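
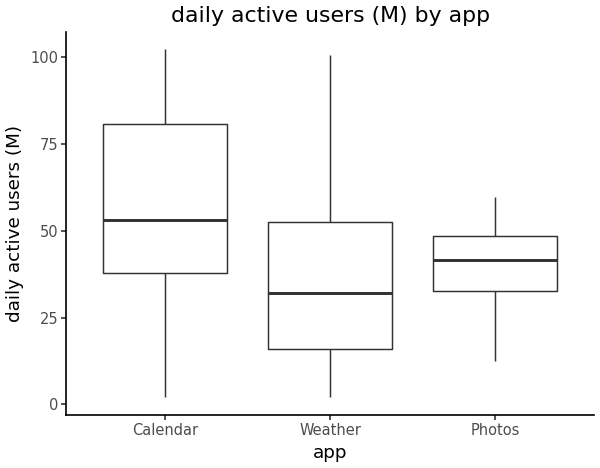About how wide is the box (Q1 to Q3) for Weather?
Q3 ≈ 55, Q1 ≈ 15; IQR ≈ 40.

≈ 40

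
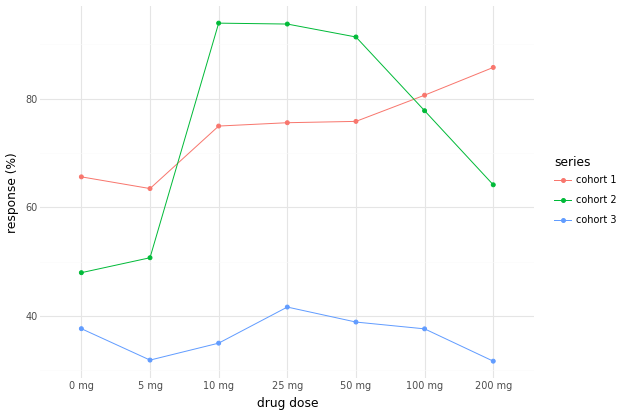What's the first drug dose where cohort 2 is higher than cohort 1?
5 mg: cohort 2 ≈ 50 vs cohort 1 ≈ 60 (not yet); 10 mg: cohort 2 ≈ 90 vs cohort 1 ≈ 70 (first crossover).

10 mg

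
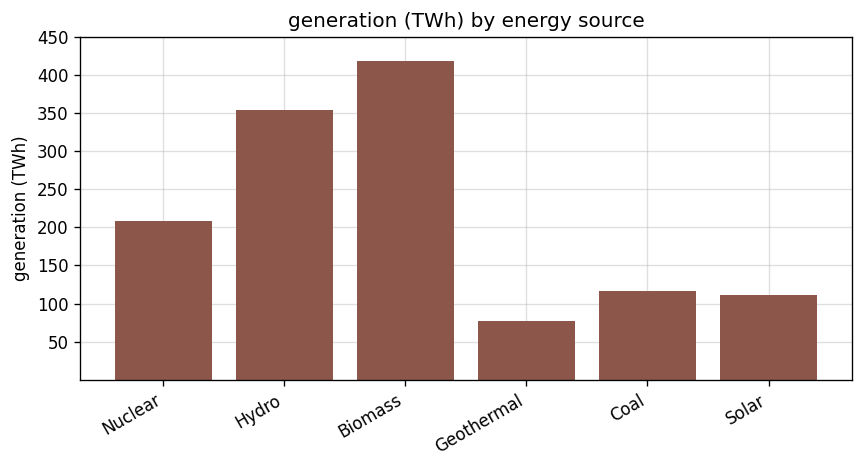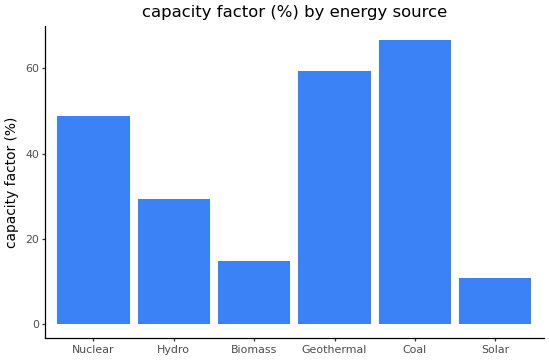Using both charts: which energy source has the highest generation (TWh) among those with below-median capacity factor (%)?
Biomass

Chart 2 median capacity factor (%) ≈ 40; below-median energy sources: Hydro, Biomass, Solar. Among those, Biomass has the highest generation (TWh) (≈ 400).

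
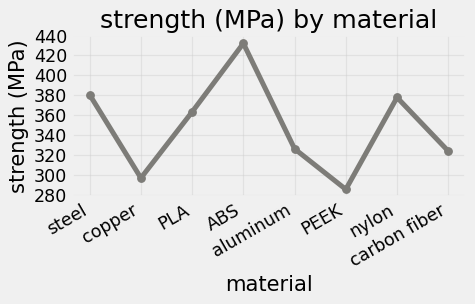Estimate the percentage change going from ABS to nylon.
≈ -13.6%

ABS ≈ 440, nylon ≈ 380; (380 − 440) / 440 ≈ -13.6%.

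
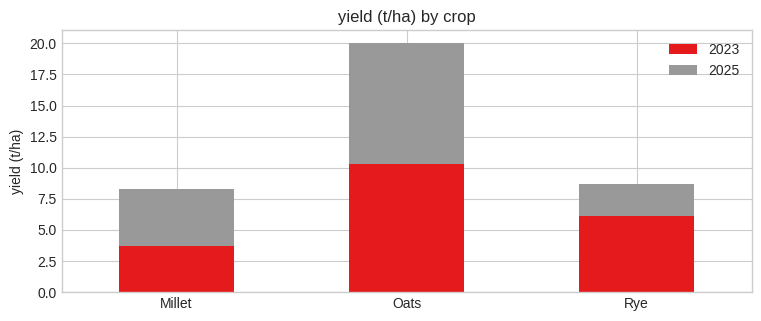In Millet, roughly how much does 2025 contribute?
2025 top ≈ 8, bottom ≈ 4; segment ≈ 4.

≈ 4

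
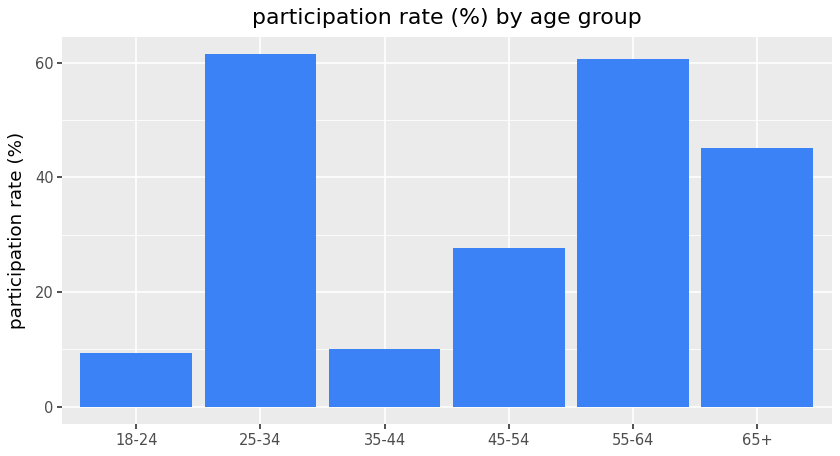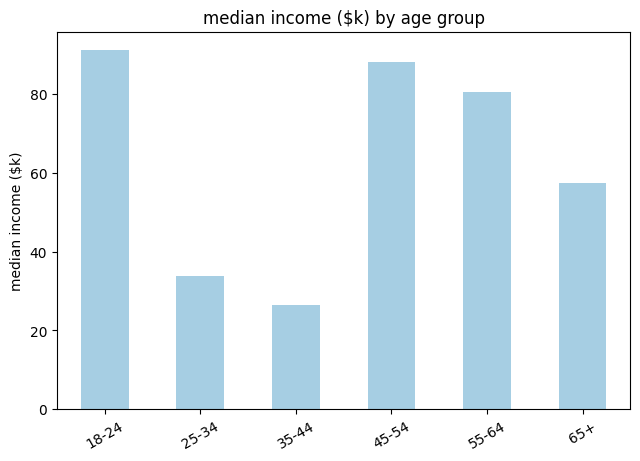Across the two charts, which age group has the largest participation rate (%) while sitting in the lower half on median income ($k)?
Chart 2 median median income ($k) ≈ 70; below-median age groups: 25-34, 35-44, 65+. Among those, 25-34 has the highest participation rate (%) (≈ 60).

25-34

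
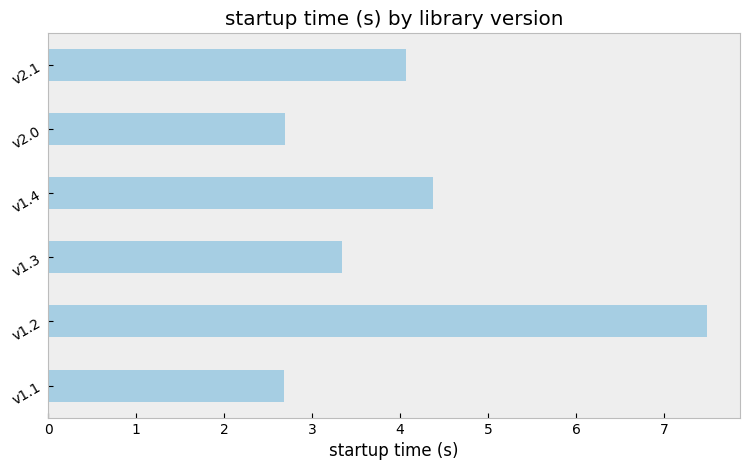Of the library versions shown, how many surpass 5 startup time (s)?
Above 5: v1.2.

1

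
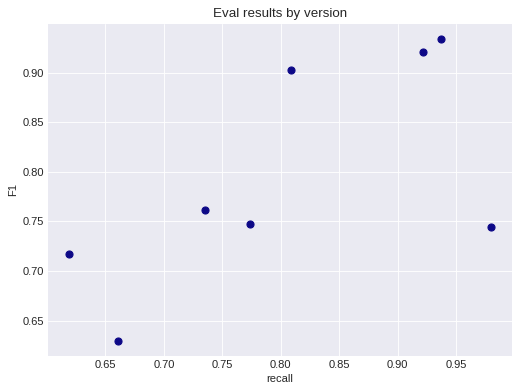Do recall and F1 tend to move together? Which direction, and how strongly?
positive, moderate

Points are positively correlated; moderate (|r| ≈ 0.6).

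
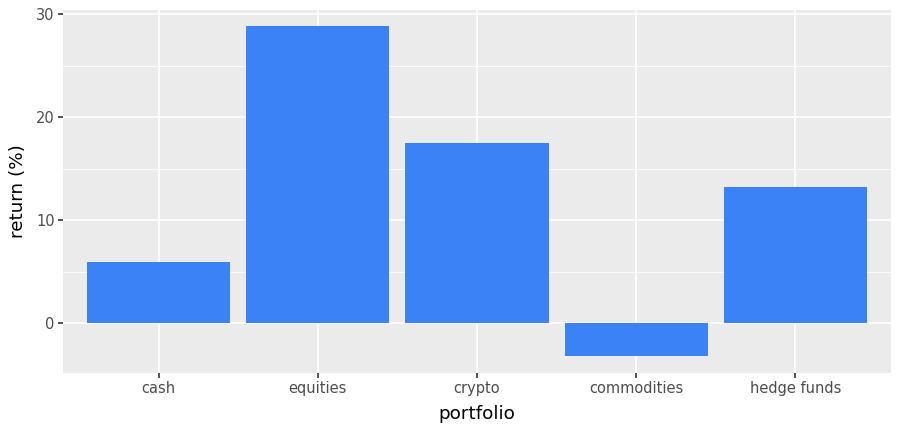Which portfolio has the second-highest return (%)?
crypto

Top 3: equities ≈ 30, crypto ≈ 20, hedge funds ≈ 15.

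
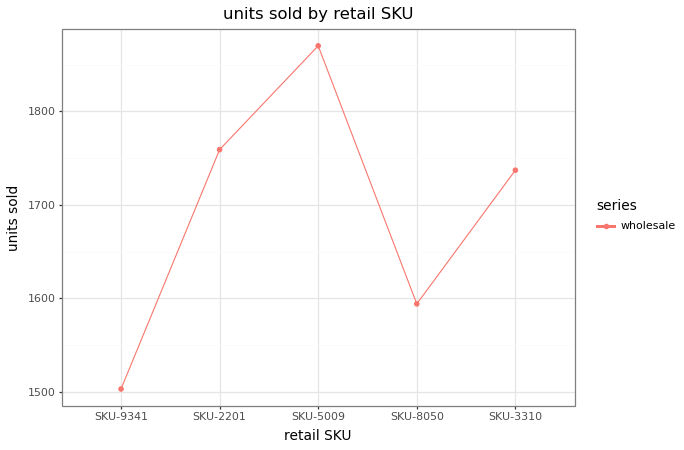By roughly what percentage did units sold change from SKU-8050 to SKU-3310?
SKU-8050 ≈ 1600, SKU-3310 ≈ 1750; (1750 − 1600) / 1600 ≈ +9.4%.

≈ +9.4%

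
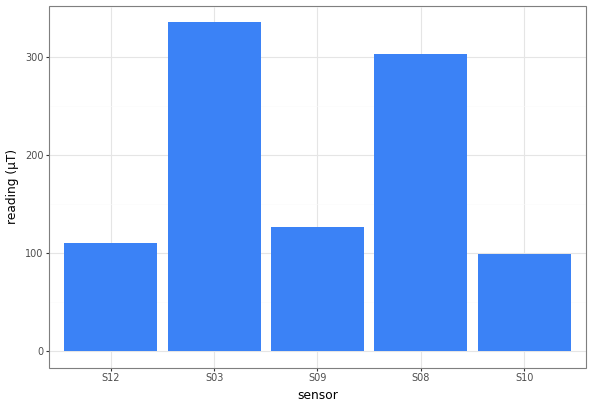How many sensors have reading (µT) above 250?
Above 250: S03, S08.

2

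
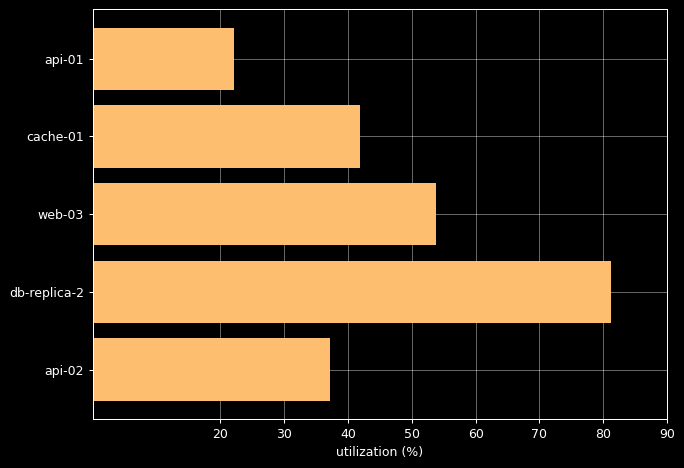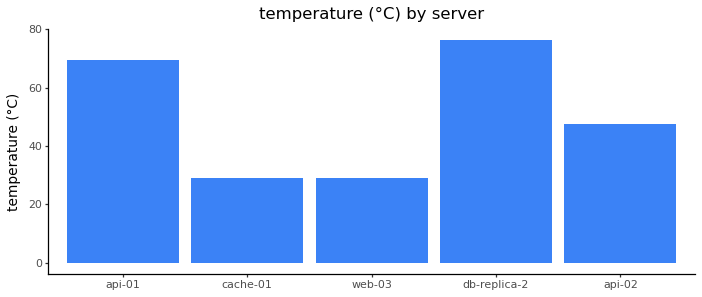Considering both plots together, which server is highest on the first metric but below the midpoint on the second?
Chart 2 median temperature (°C) ≈ 50; below-median servers: cache-01, web-03. Among those, web-03 has the highest utilization (%) (≈ 50).

web-03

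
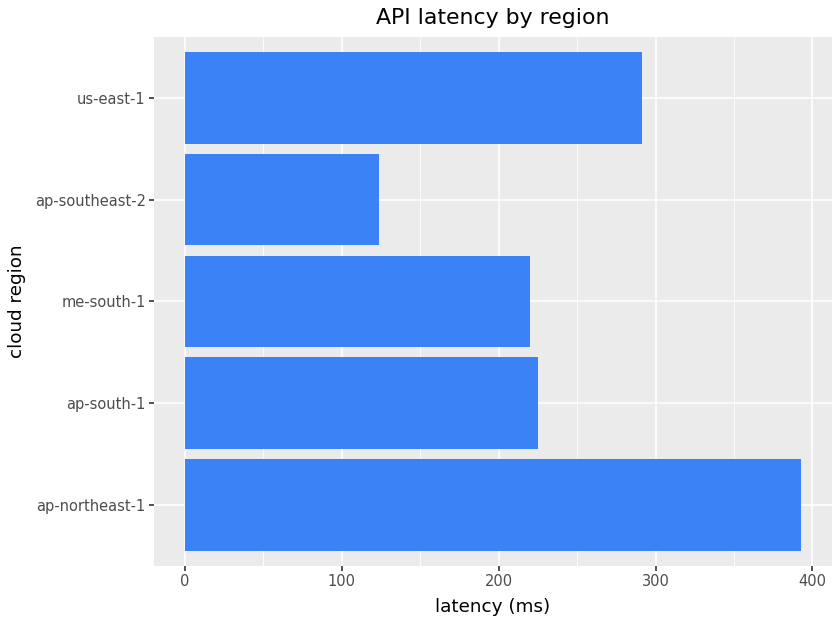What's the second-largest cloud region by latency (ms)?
us-east-1

Top 3: ap-northeast-1 ≈ 400, us-east-1 ≈ 300, ap-south-1 ≈ 200.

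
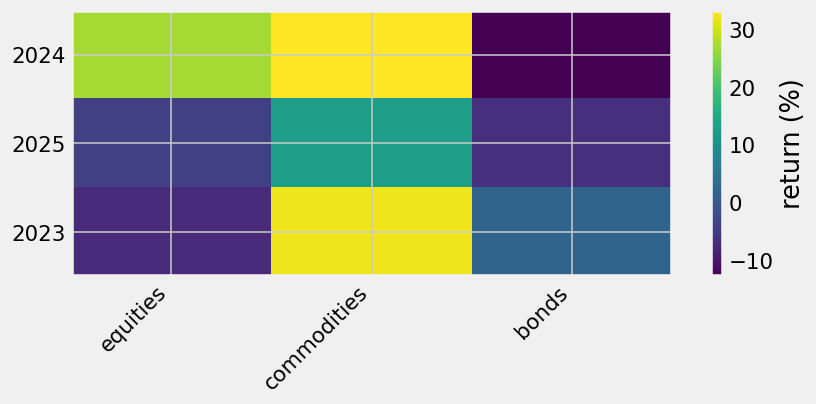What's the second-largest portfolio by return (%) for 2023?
Top 3 for 2023: commodities ≈ 30, bonds ≈ 0, equities ≈ -5.

bonds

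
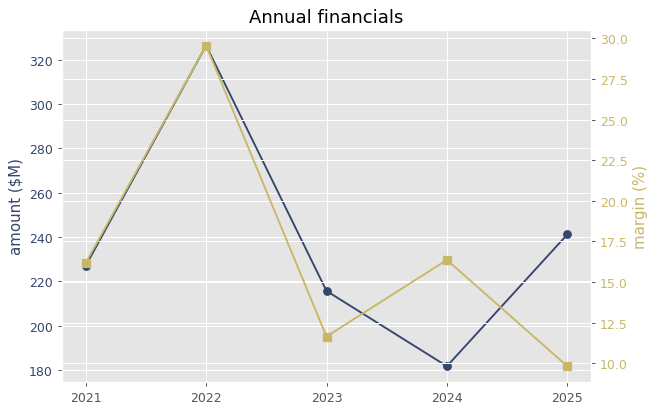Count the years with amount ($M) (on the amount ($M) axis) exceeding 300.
1

Above 300: 2022.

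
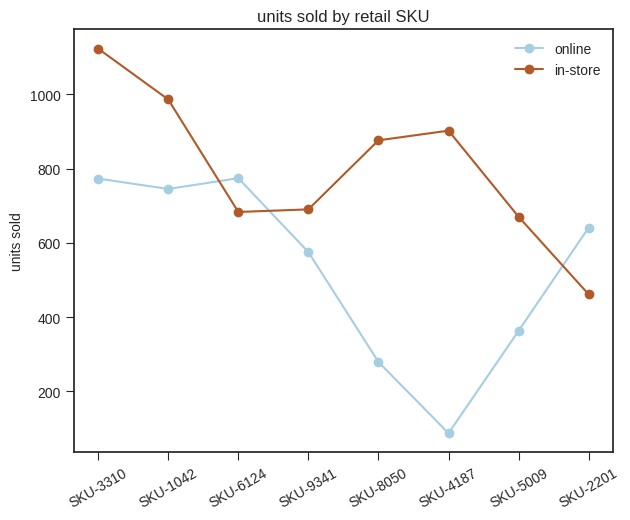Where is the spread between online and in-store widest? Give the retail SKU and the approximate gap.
SKU-4187: online ≈ 100, in-store ≈ 900 → gap ≈ 800. Next-largest (SKU-8050) is only ≈ 600.

SKU-4187, ≈ 800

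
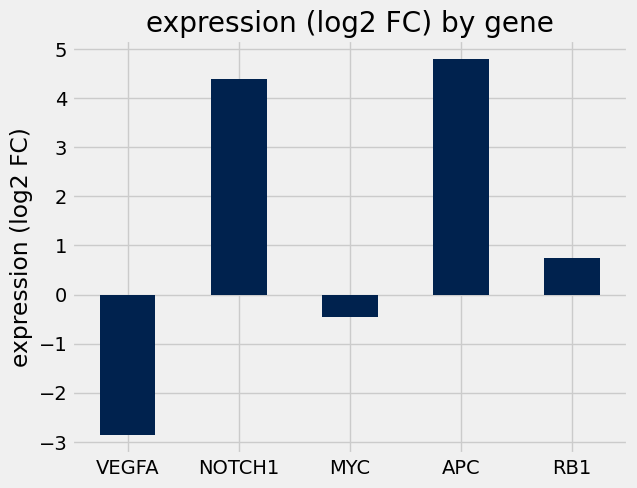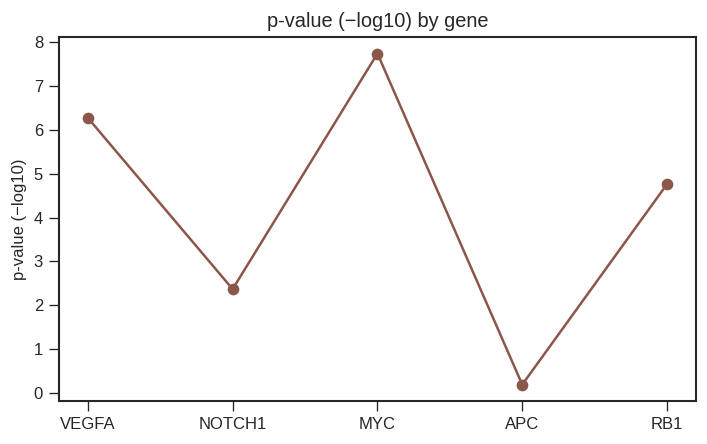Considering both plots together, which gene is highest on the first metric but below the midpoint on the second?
Chart 2 median p-value (−log10) ≈ 5; below-median genes: NOTCH1, APC. Among those, APC has the highest expression (log2 FC) (≈ 5).

APC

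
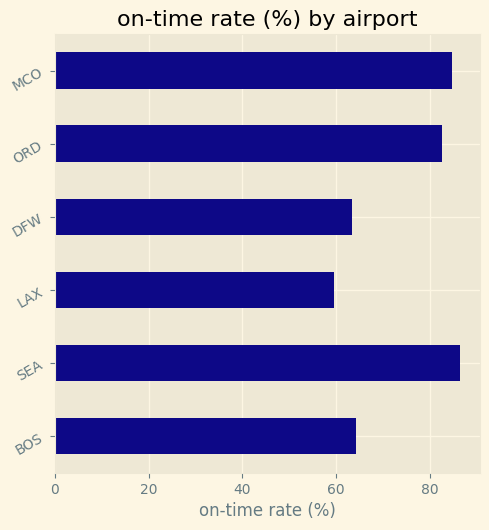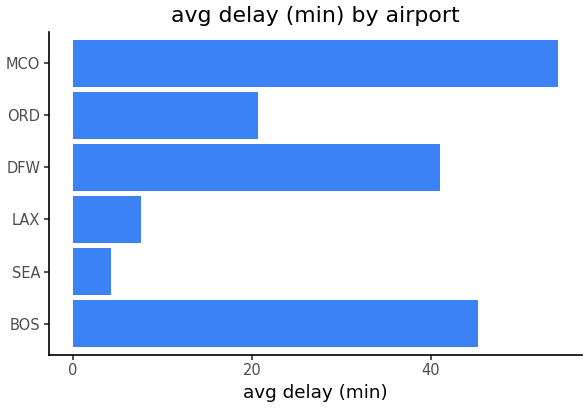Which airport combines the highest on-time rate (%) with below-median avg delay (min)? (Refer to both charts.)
SEA

Chart 2 median avg delay (min) ≈ 30; below-median airports: SEA, LAX, ORD. Among those, SEA has the highest on-time rate (%) (≈ 90).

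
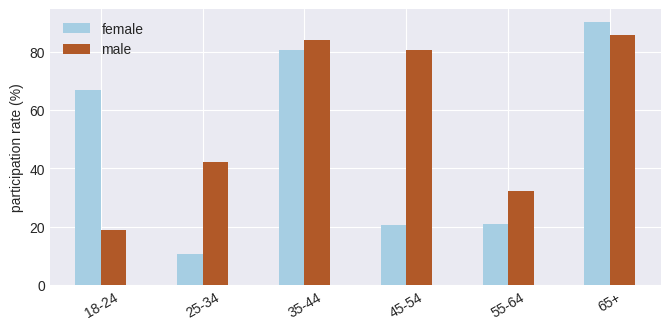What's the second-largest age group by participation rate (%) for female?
Top 3 for female: 65+ ≈ 90, 35-44 ≈ 80, 18-24 ≈ 70.

35-44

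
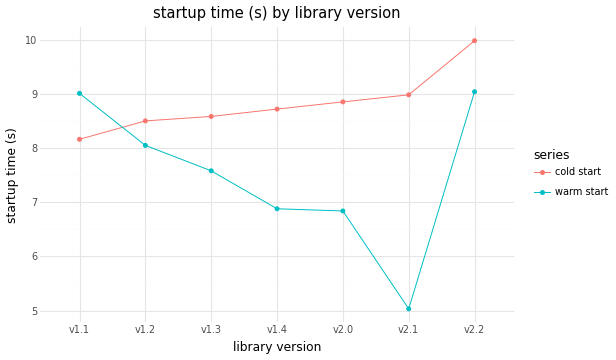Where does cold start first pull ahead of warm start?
v1.2

v1.1: cold start ≈ 8.0 vs warm start ≈ 9.0 (not yet); v1.2: cold start ≈ 8.5 vs warm start ≈ 8.0 (first crossover).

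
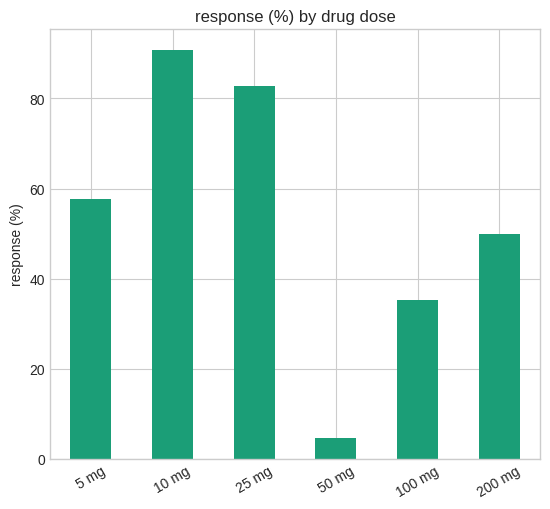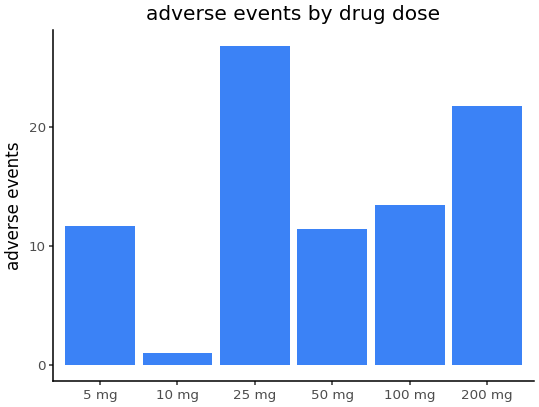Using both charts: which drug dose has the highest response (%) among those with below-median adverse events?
Chart 2 median adverse events ≈ 15; below-median drug doses: 5 mg, 10 mg, 50 mg. Among those, 10 mg has the highest response (%) (≈ 90).

10 mg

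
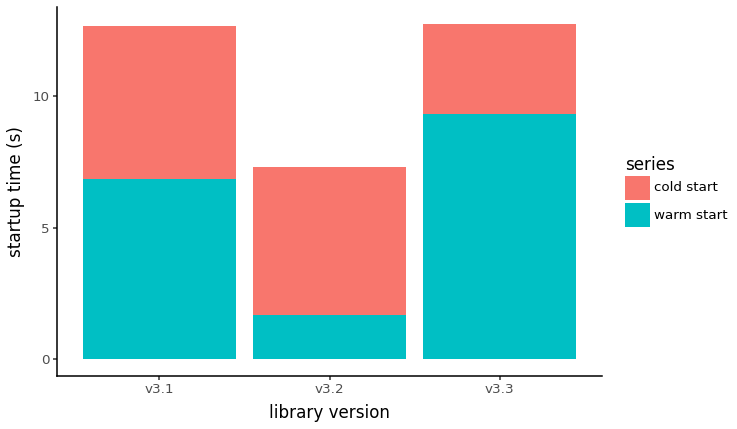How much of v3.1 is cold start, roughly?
≈ 6

cold start top ≈ 12, bottom ≈ 6; segment ≈ 6.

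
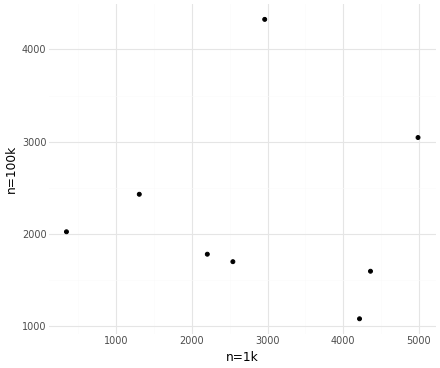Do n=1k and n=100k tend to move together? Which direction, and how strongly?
no clear correlation

Points are roughly uncorrelated; weak (|r| ≈ 0.0).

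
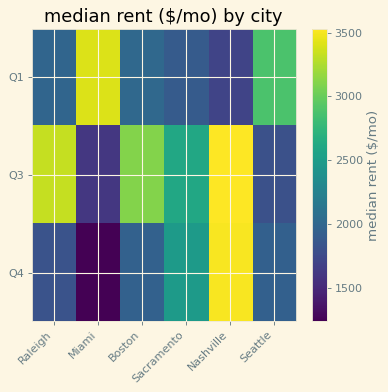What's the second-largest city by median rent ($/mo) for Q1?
Top 3 for Q1: Miami ≈ 3400, Seattle ≈ 2800, Boston ≈ 2000.

Seattle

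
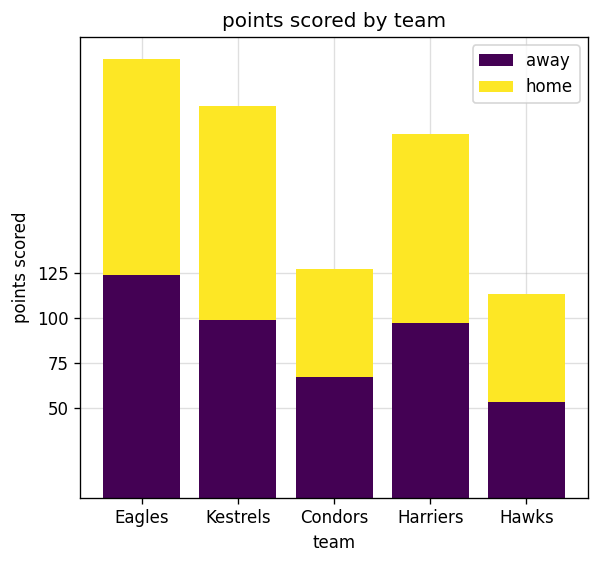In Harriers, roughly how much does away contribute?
away top ≈ 100, bottom ≈ 0; segment ≈ 100.

≈ 100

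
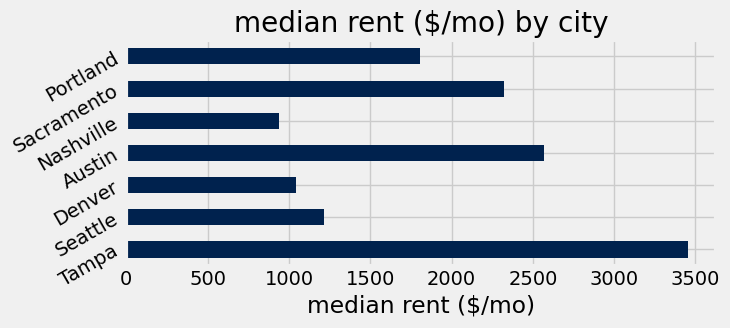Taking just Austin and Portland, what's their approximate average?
(2500 + 2000) / 2 ≈ 2250.

≈ 2250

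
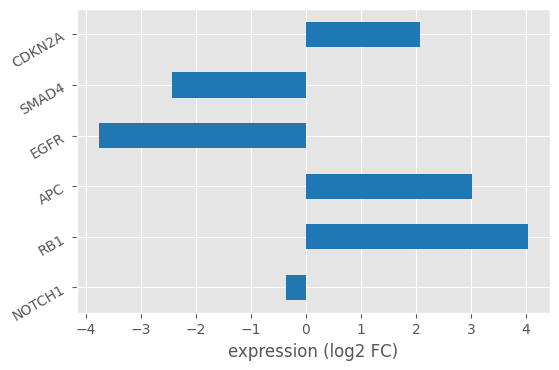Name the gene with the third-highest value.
Top 4: RB1 ≈ 4, APC ≈ 3, CDKN2A ≈ 2, NOTCH1 ≈ 0.

CDKN2A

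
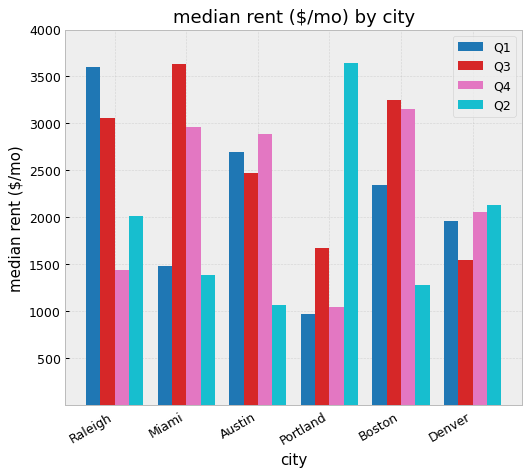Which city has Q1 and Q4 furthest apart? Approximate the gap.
Raleigh, ≈ 2000 $/mo

Raleigh: Q1 ≈ 3500, Q4 ≈ 1500 → gap ≈ 2000. Next-largest (Miami) is only ≈ 1500.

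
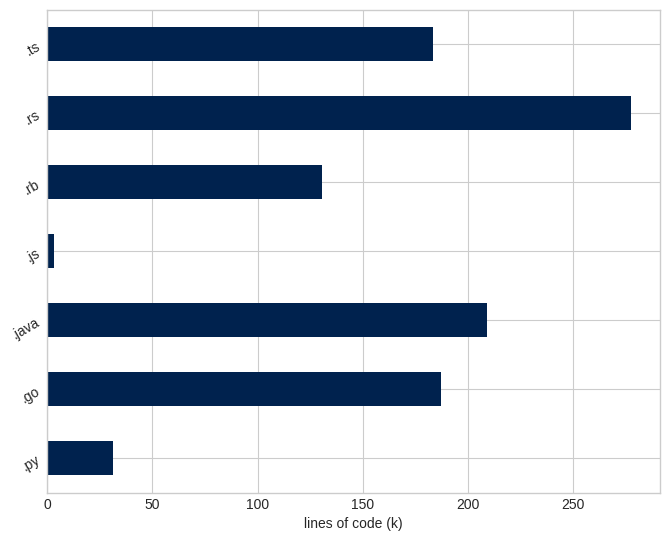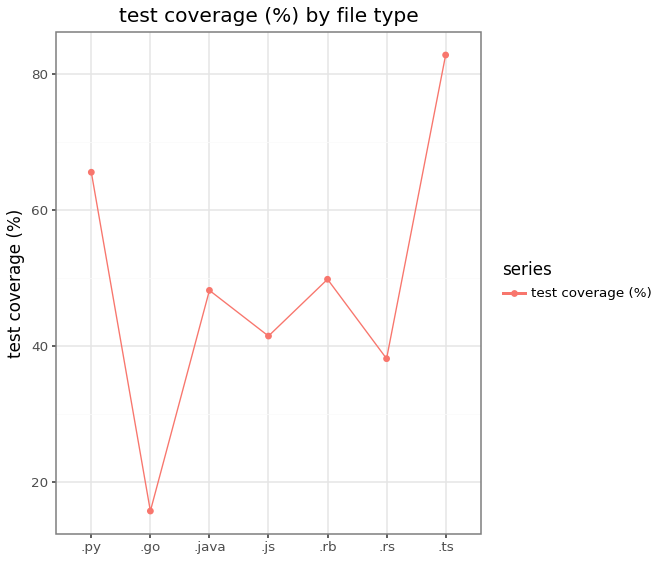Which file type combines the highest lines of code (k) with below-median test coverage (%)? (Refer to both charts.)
Chart 2 median test coverage (%) ≈ 50; below-median file types: .go, .js, .rs. Among those, .rs has the highest lines of code (k) (≈ 300).

.rs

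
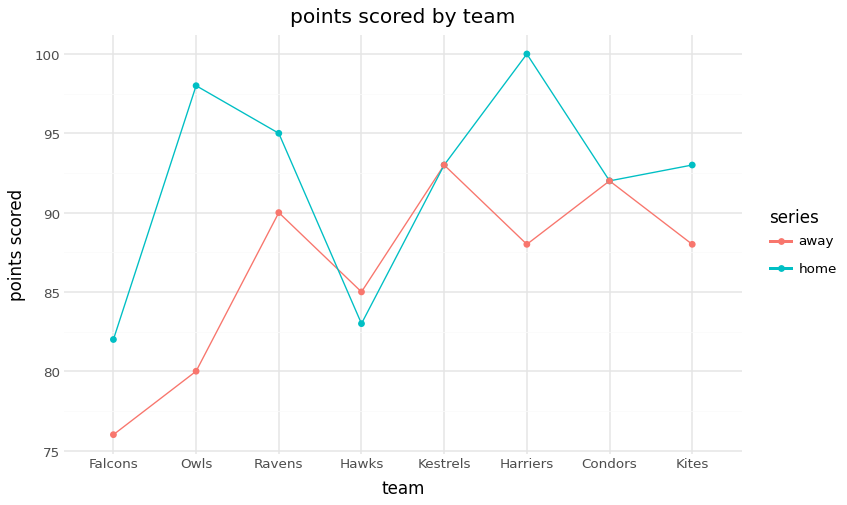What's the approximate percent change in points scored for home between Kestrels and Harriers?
Kestrels ≈ 92, Harriers ≈ 100; (100 − 92) / 92 ≈ +8.7%.

≈ +8.7%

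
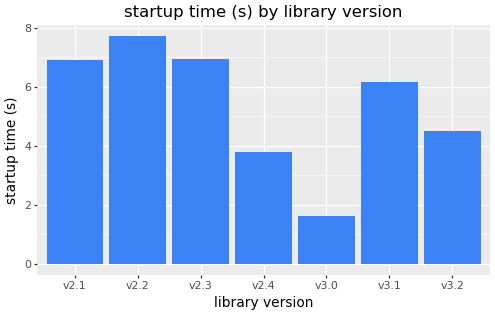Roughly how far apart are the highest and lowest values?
≈ 6

Max v2.2 ≈ 8, min v3.0 ≈ 2; range ≈ 6.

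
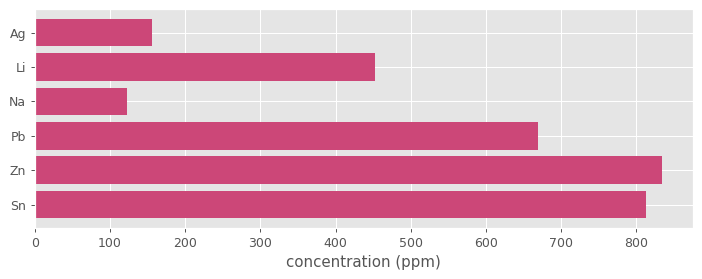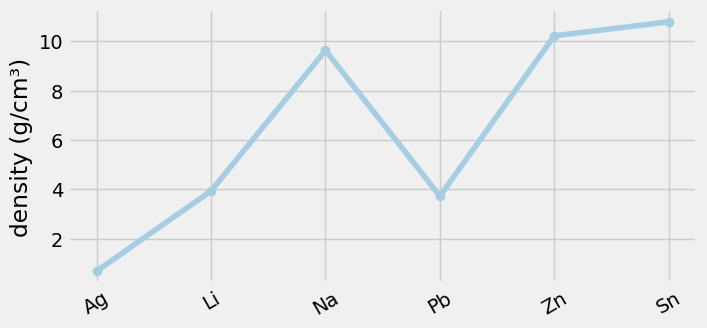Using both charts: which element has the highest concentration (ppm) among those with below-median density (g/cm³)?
Chart 2 median density (g/cm³) ≈ 7; below-median elements: Ag, Li, Pb. Among those, Pb has the highest concentration (ppm) (≈ 700).

Pb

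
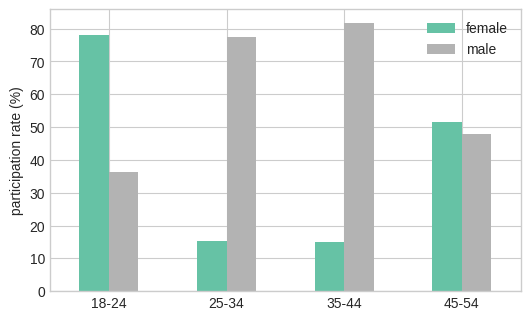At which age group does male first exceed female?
25-34

18-24: male ≈ 40 vs female ≈ 80 (not yet); 25-34: male ≈ 80 vs female ≈ 20 (first crossover).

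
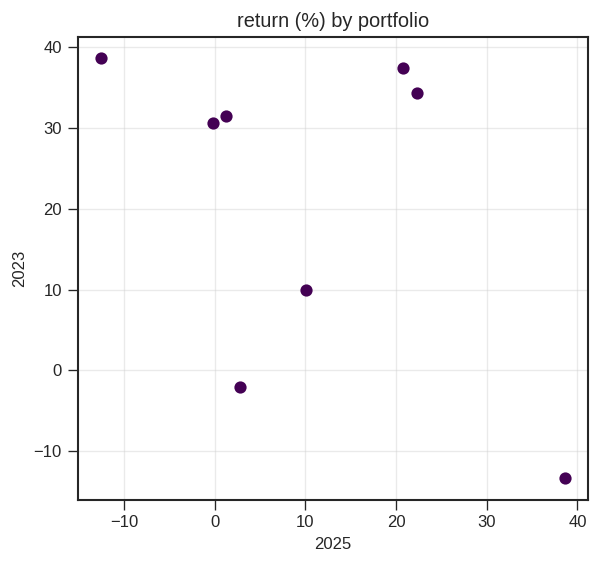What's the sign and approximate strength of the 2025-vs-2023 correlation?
Points are negatively correlated; moderate (|r| ≈ 0.5).

negative, moderate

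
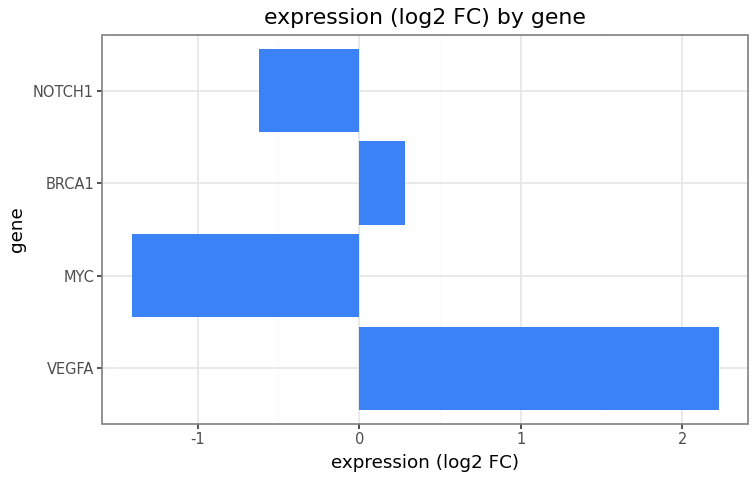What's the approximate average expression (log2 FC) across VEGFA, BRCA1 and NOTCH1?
(2.0 + 0.5 + -0.5) / 3 ≈ 0.67.

≈ 0.67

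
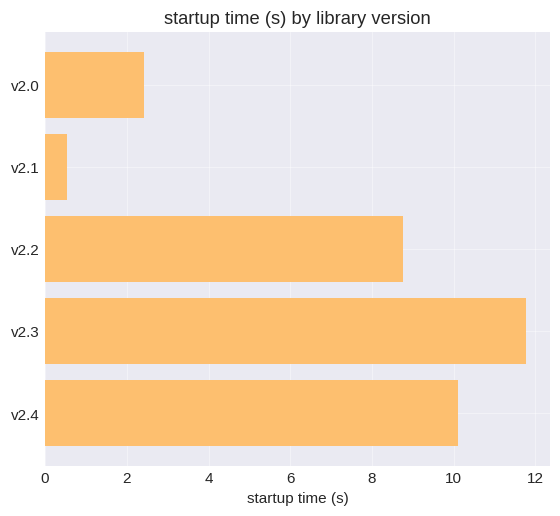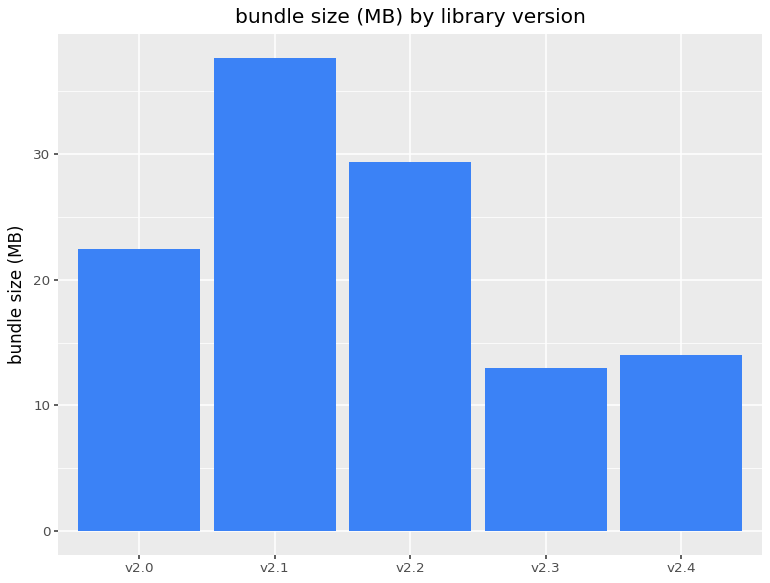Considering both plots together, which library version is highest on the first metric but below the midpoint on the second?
Chart 2 median bundle size (MB) ≈ 20; below-median library versions: v2.3, v2.4. Among those, v2.3 has the highest startup time (s) (≈ 12).

v2.3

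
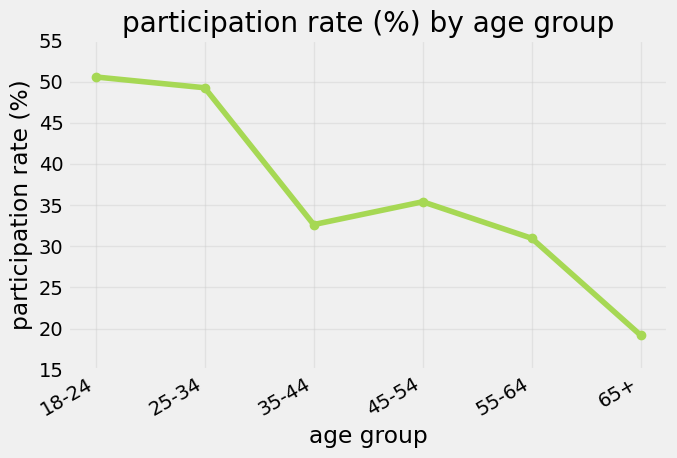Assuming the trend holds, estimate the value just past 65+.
≈ 12.5

Last three: 35, 30, 20 → slope ≈ -7.5/step → next ≈ 12.5.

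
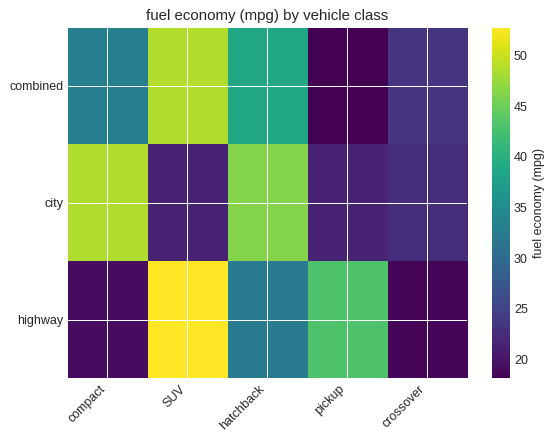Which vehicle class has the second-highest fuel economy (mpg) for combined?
Top 3 for combined: SUV ≈ 50, hatchback ≈ 40, compact ≈ 35.

hatchback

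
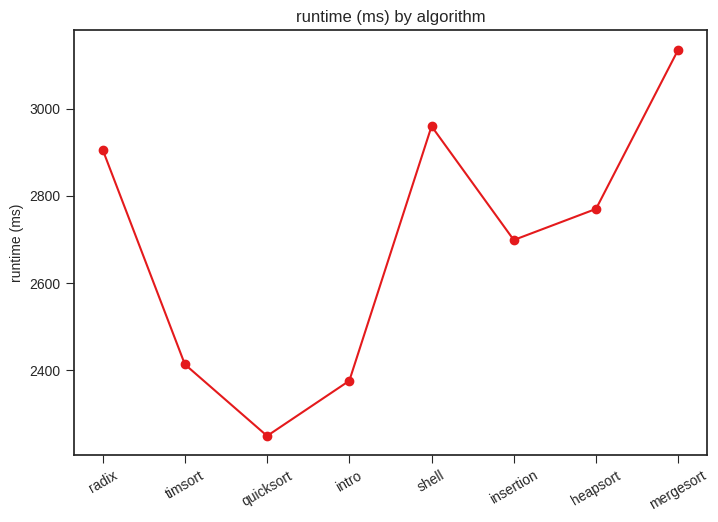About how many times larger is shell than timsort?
≈ 1.25×

shell ≈ 3000, timsort ≈ 2400; 3000/2400 ≈ 1.25.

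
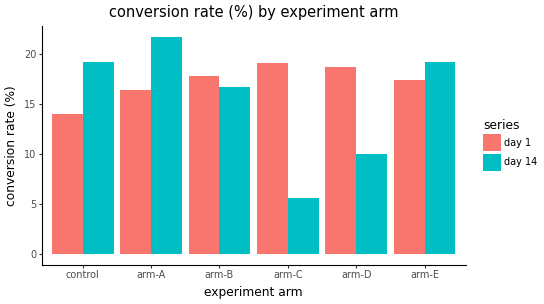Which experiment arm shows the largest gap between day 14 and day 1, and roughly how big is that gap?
arm-C, ≈ 14 %

arm-C: day 14 ≈ 6, day 1 ≈ 20 → gap ≈ 14. Next-largest (arm-D) is only ≈ 8.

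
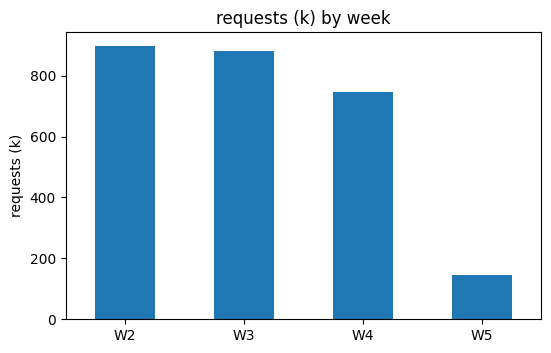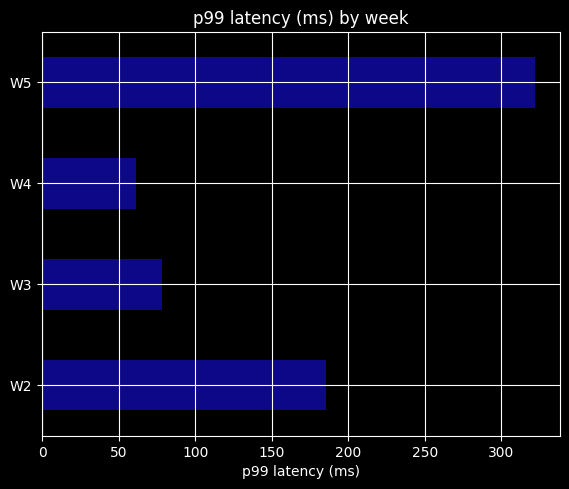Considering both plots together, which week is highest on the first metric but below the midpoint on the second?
Chart 2 median p99 latency (ms) ≈ 150; below-median weeks: W3, W4. Among those, W3 has the highest requests (k) (≈ 900).

W3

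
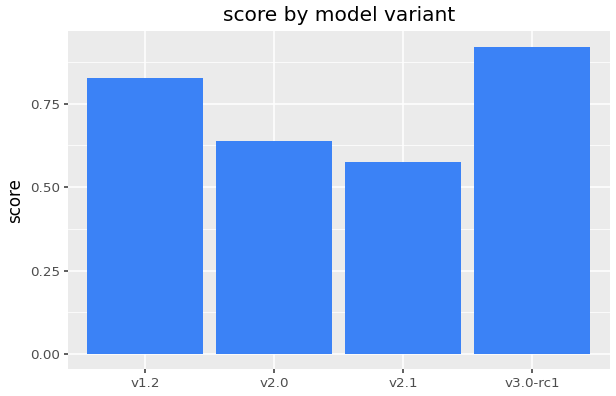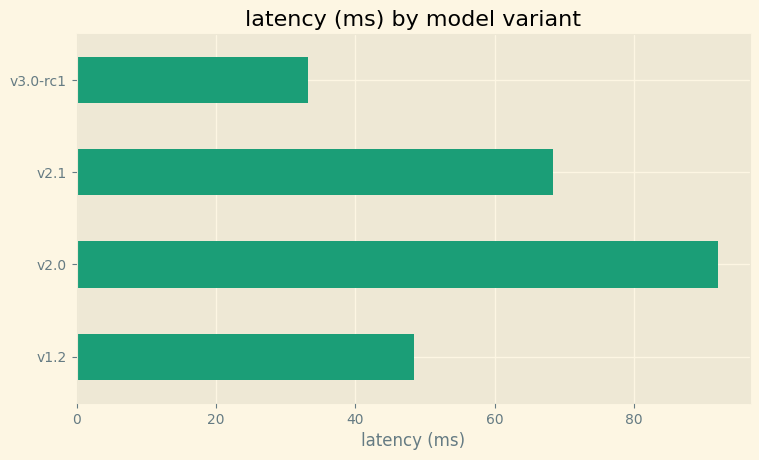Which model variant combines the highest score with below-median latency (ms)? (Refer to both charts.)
v3.0-rc1

Chart 2 median latency (ms) ≈ 60; below-median model variants: v1.2, v3.0-rc1. Among those, v3.0-rc1 has the highest score (≈ 0.9).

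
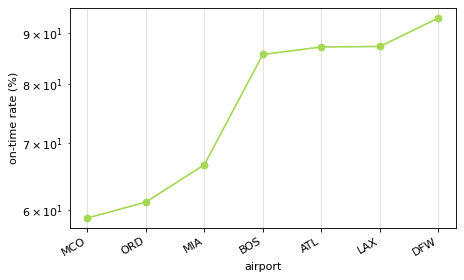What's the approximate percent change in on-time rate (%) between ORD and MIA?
≈ +8.3%

ORD ≈ 60, MIA ≈ 65; (65 − 60) / 60 ≈ +8.3%.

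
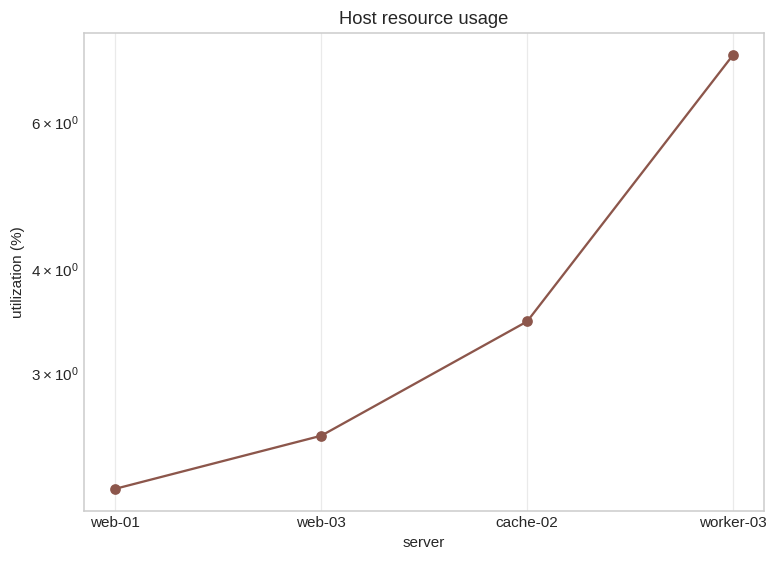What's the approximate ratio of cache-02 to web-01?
≈ 1.75×

cache-02 ≈ 3.5, web-01 ≈ 2.0; 3.5/2.0 ≈ 1.75.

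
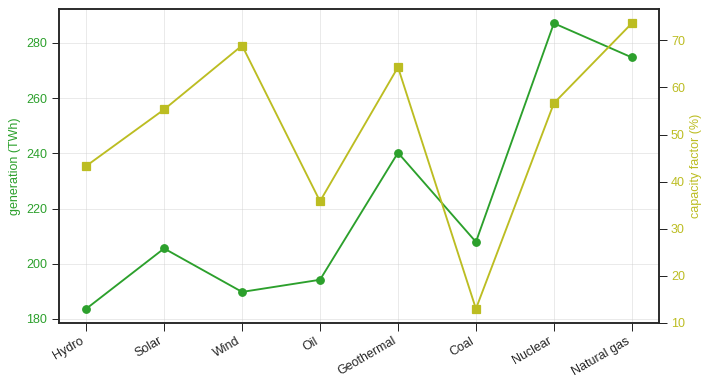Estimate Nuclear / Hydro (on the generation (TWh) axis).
≈ 1.61×

Nuclear ≈ 290, Hydro ≈ 180; 290/180 ≈ 1.61.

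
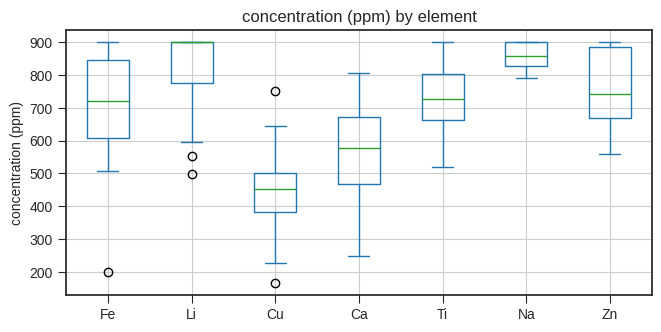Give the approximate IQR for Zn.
Q3 ≈ 900, Q1 ≈ 650; IQR ≈ 250.

≈ 250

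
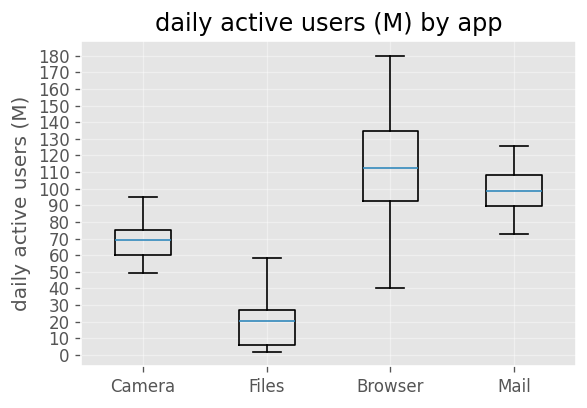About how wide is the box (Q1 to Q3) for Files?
≈ 20

Q3 ≈ 30, Q1 ≈ 10; IQR ≈ 20.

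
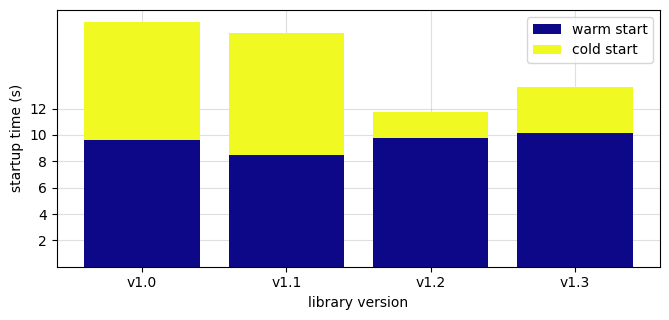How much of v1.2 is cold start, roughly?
≈ 2

cold start top ≈ 12, bottom ≈ 10; segment ≈ 2.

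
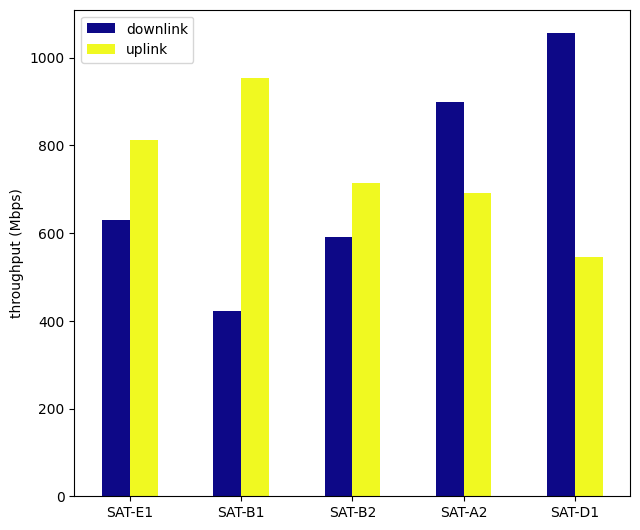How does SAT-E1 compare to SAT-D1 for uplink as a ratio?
≈ 1.6×

SAT-E1 ≈ 800, SAT-D1 ≈ 500; 800/500 ≈ 1.6.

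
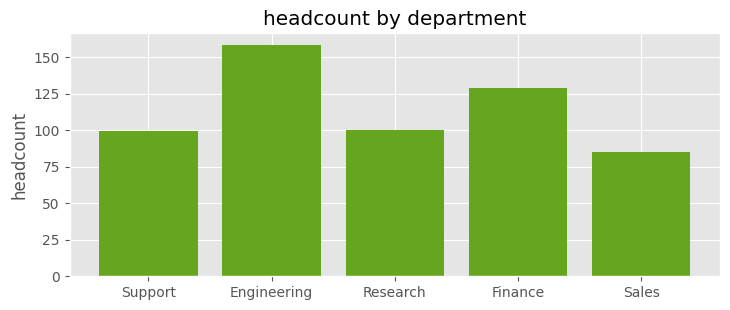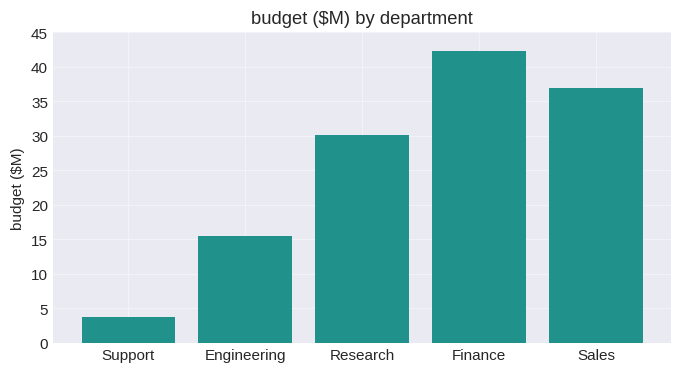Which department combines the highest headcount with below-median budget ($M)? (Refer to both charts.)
Engineering

Chart 2 median budget ($M) ≈ 30; below-median departments: Support, Engineering. Among those, Engineering has the highest headcount (≈ 160).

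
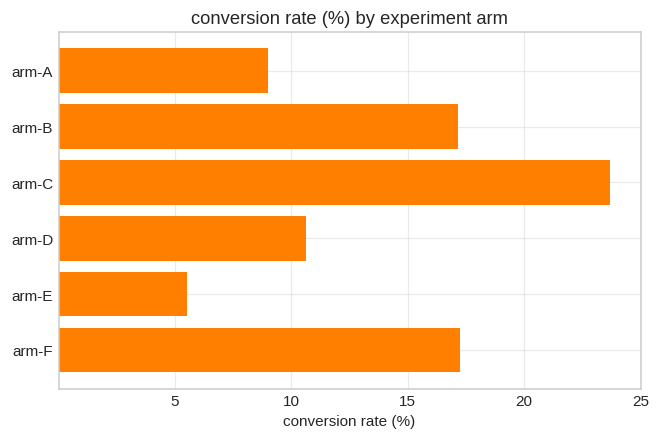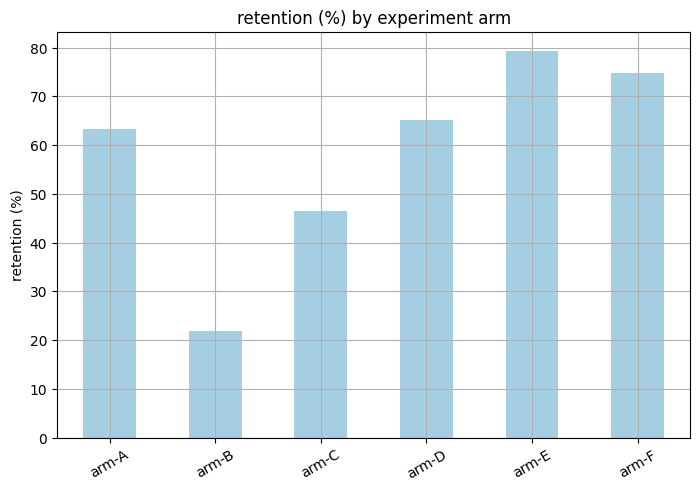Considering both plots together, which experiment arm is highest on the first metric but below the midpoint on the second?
Chart 2 median retention (%) ≈ 60; below-median experiment arms: arm-A, arm-B, arm-C. Among those, arm-C has the highest conversion rate (%) (≈ 25).

arm-C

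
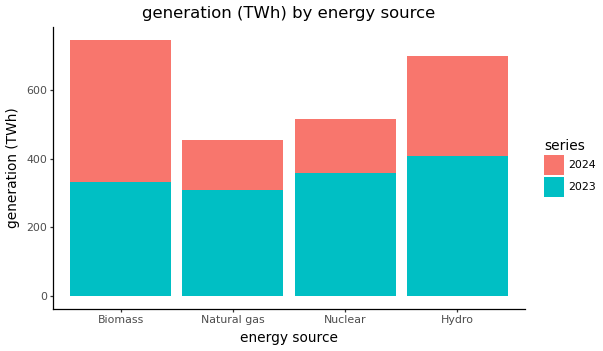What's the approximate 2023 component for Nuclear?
≈ 400

2023 top ≈ 400, bottom ≈ 0; segment ≈ 400.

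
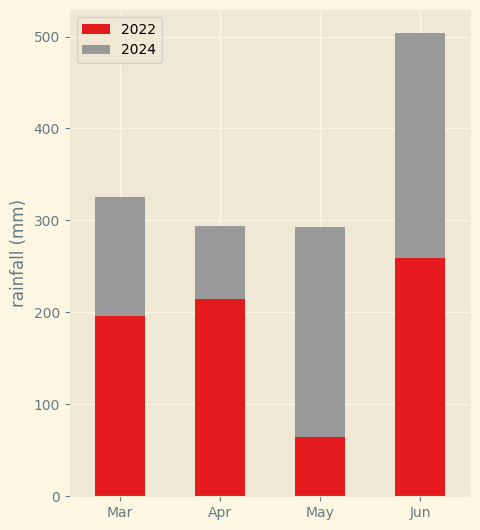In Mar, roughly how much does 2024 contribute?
2024 top ≈ 350, bottom ≈ 200; segment ≈ 150.

≈ 150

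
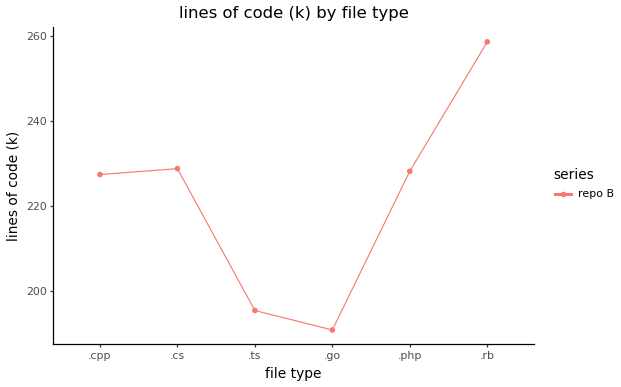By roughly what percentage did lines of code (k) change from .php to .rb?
.php ≈ 230, .rb ≈ 260; (260 − 230) / 230 ≈ +13%.

≈ +13%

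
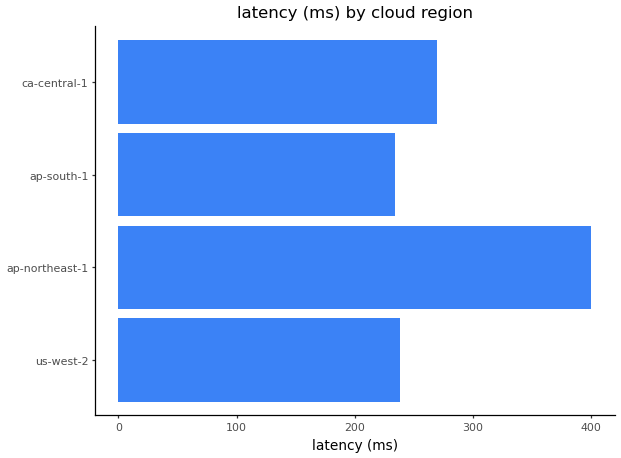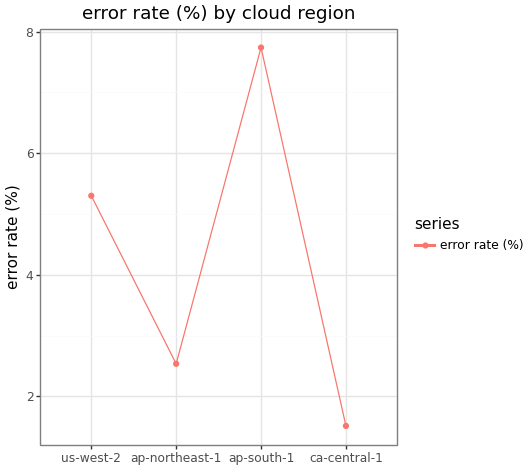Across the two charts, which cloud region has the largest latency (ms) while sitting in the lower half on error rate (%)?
Chart 2 median error rate (%) ≈ 4; below-median cloud regions: ap-northeast-1, ca-central-1. Among those, ap-northeast-1 has the highest latency (ms) (≈ 400).

ap-northeast-1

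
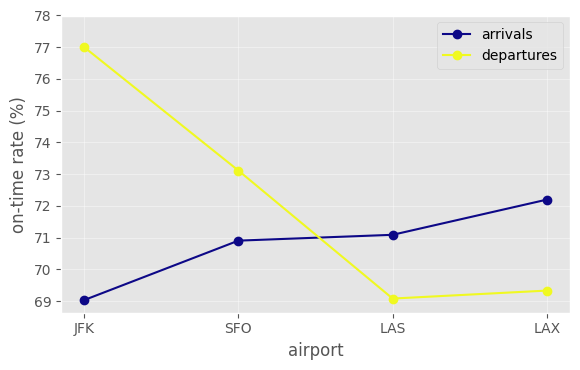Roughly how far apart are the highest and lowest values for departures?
≈ 8

Max JFK ≈ 77, min LAS ≈ 69; range ≈ 8.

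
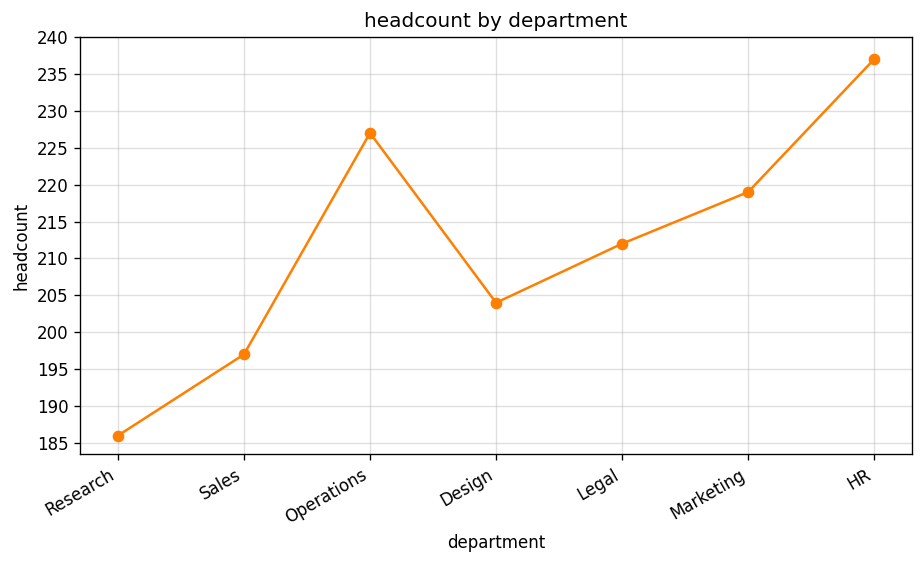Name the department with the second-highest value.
Operations

Top 3: HR ≈ 235, Operations ≈ 225, Marketing ≈ 220.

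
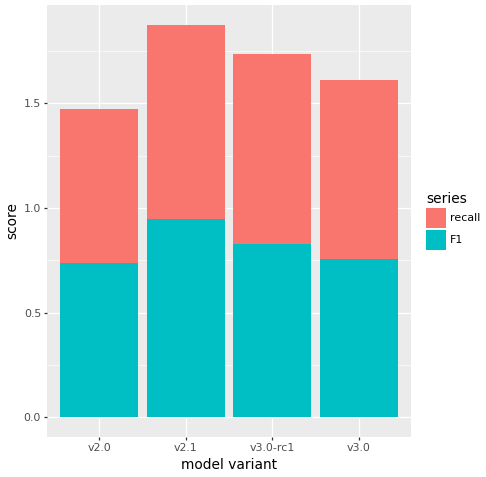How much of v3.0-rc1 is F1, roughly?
≈ 0.8

F1 top ≈ 0.8, bottom ≈ 0.0; segment ≈ 0.8.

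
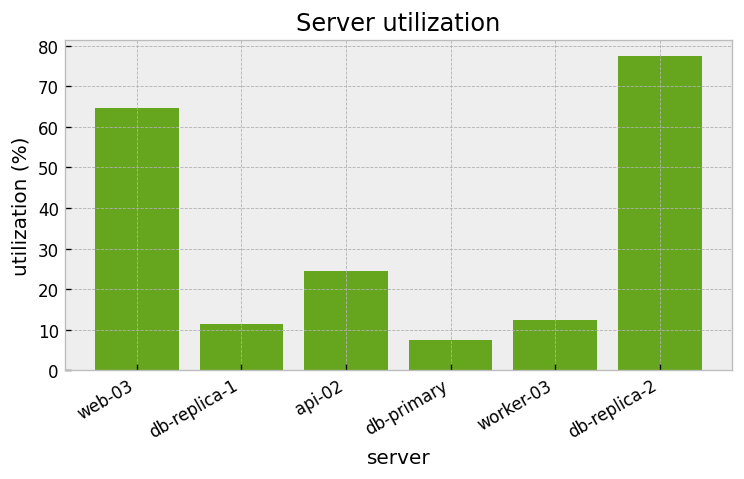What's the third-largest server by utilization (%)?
Top 4: db-replica-2 ≈ 80, web-03 ≈ 60, api-02 ≈ 20, worker-03 ≈ 10.

api-02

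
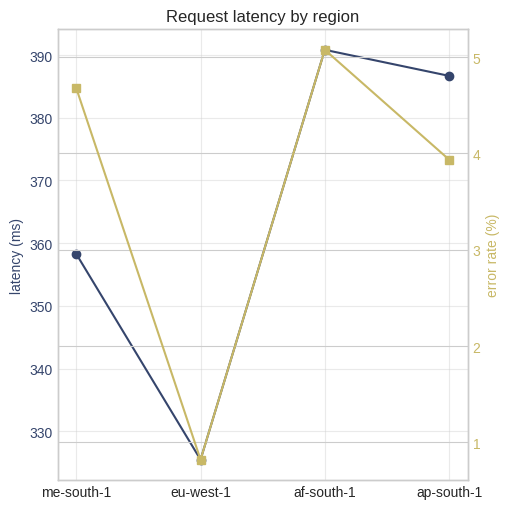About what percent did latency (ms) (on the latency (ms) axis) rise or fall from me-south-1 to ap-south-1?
me-south-1 ≈ 360, ap-south-1 ≈ 390; (390 − 360) / 360 ≈ +8.3%.

≈ +8.3%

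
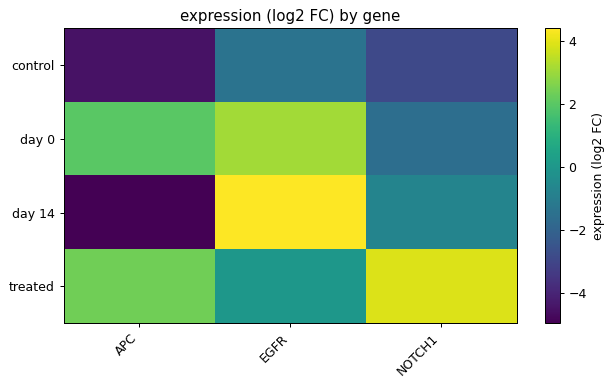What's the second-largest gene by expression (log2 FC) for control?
NOTCH1

Top 3 for control: EGFR ≈ -1, NOTCH1 ≈ -3, APC ≈ -4.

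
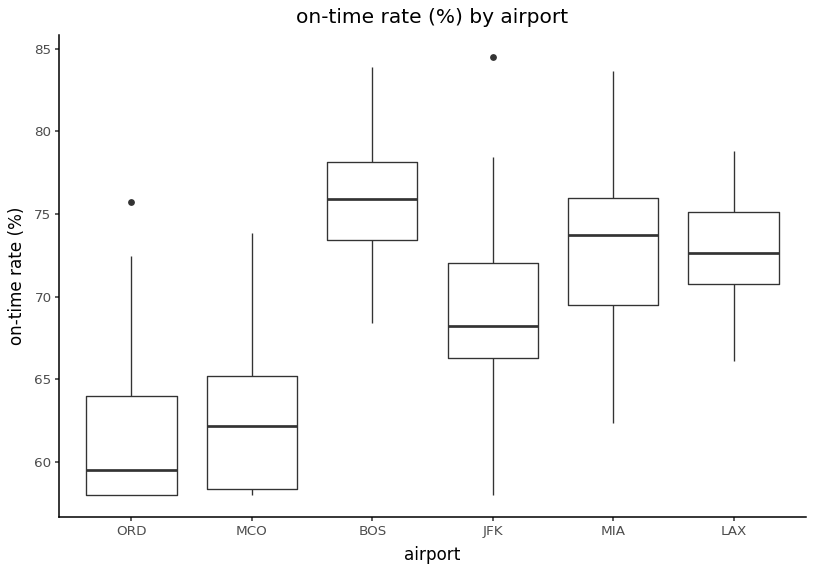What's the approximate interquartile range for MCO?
Q3 ≈ 66, Q1 ≈ 58; IQR ≈ 8.

≈ 8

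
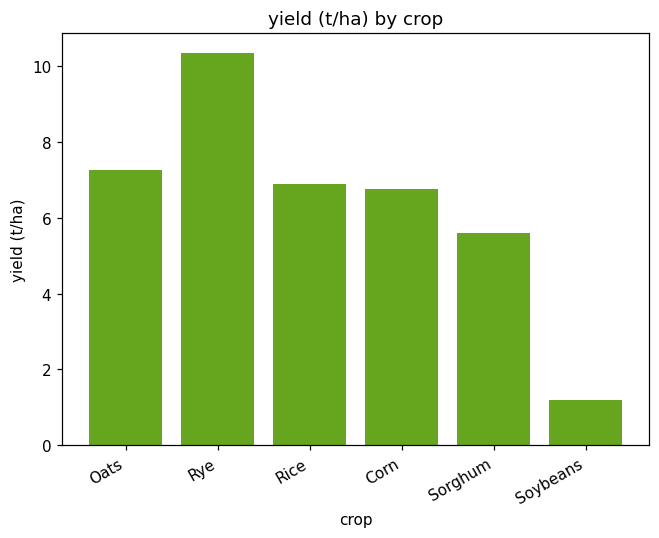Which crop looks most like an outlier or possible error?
Soybeans

Soybeans ≈ 1; the rest sit between ≈ 6 and ≈ 10.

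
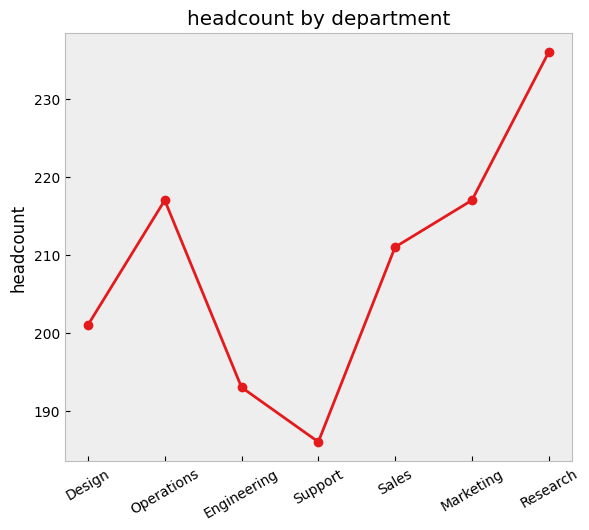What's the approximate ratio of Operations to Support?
≈ 1.16×

Operations ≈ 215, Support ≈ 185; 215/185 ≈ 1.16.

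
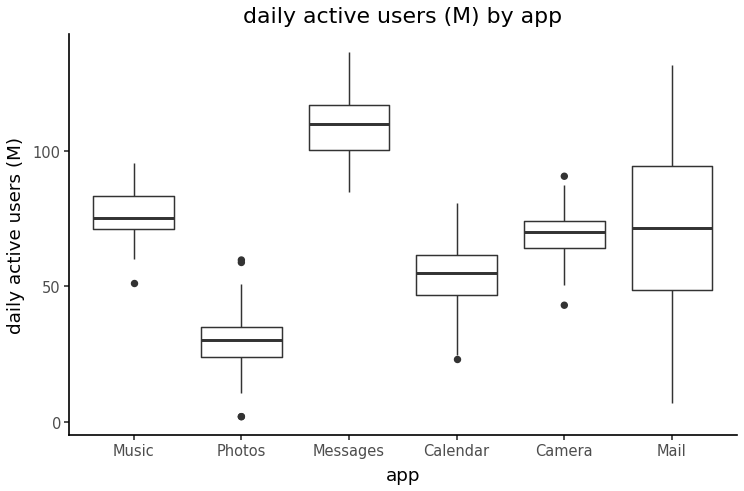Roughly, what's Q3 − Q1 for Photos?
≈ 10

Q3 ≈ 30, Q1 ≈ 20; IQR ≈ 10.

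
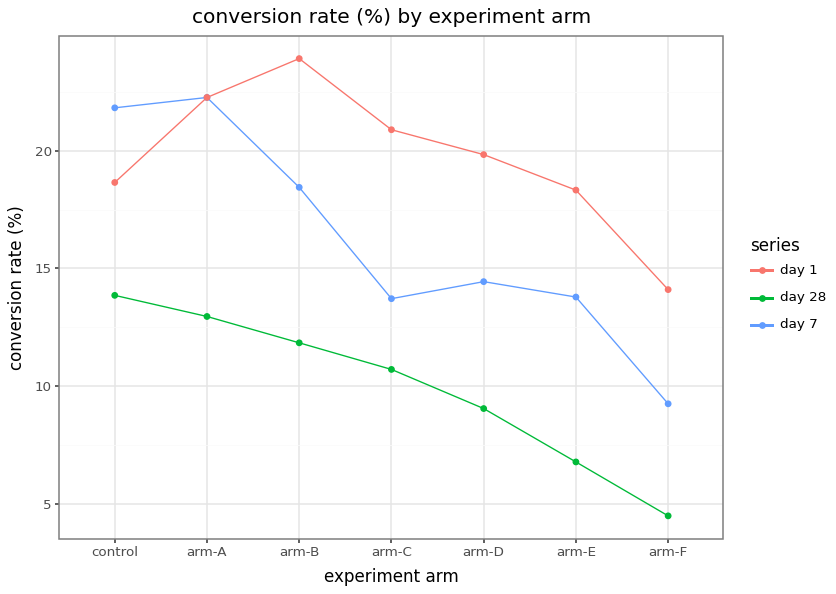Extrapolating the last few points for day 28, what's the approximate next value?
≈ 1

Last three: 10, 6, 4 → slope ≈ -3/step → next ≈ 1.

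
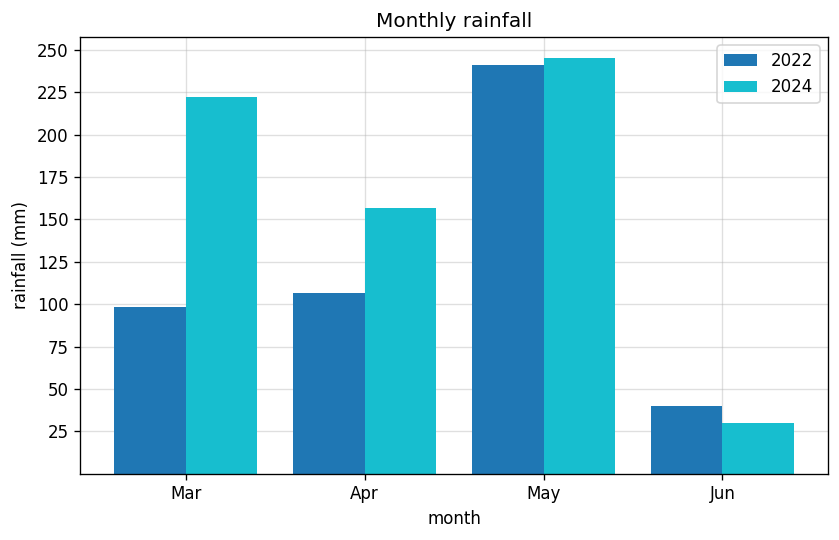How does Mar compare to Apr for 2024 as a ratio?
≈ 1.5×

Mar ≈ 225, Apr ≈ 150; 225/150 ≈ 1.5.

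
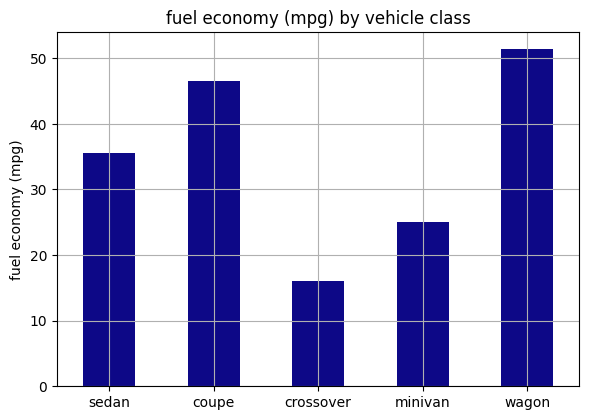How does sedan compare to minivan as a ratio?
sedan ≈ 35, minivan ≈ 25; 35/25 ≈ 1.4.

≈ 1.4×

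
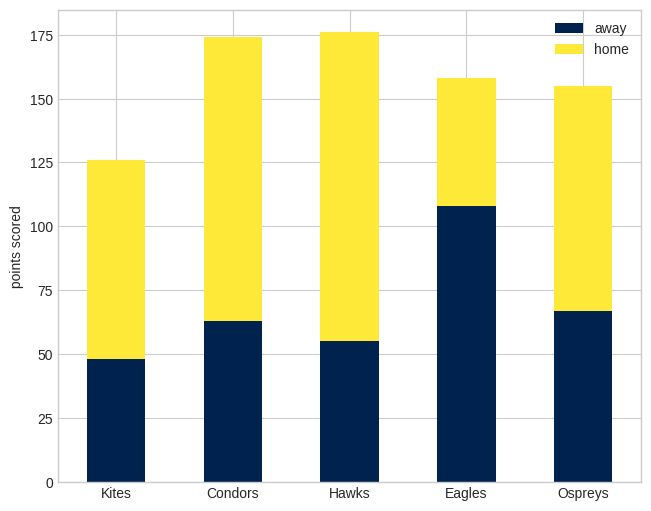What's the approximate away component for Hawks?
≈ 60

away top ≈ 60, bottom ≈ 0; segment ≈ 60.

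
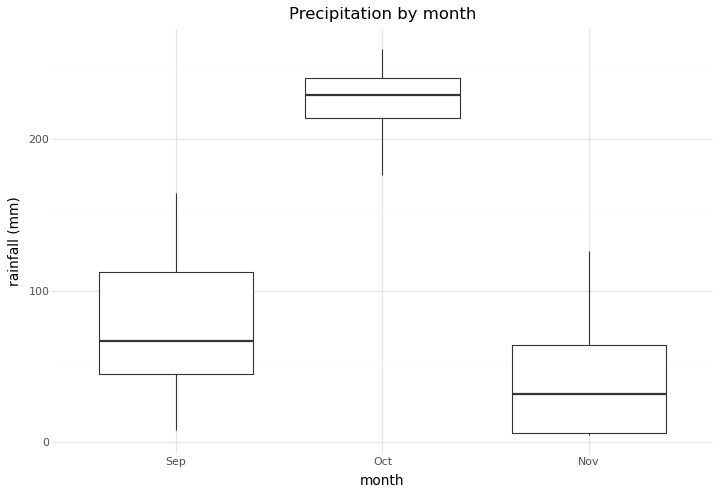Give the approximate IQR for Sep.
Q3 ≈ 120, Q1 ≈ 40; IQR ≈ 80.

≈ 80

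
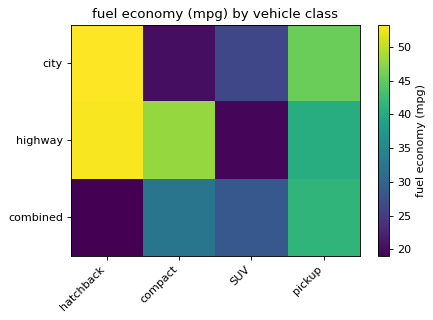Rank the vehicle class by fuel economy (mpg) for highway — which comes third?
pickup

Top 4 for highway: hatchback ≈ 55, compact ≈ 50, pickup ≈ 40, SUV ≈ 20.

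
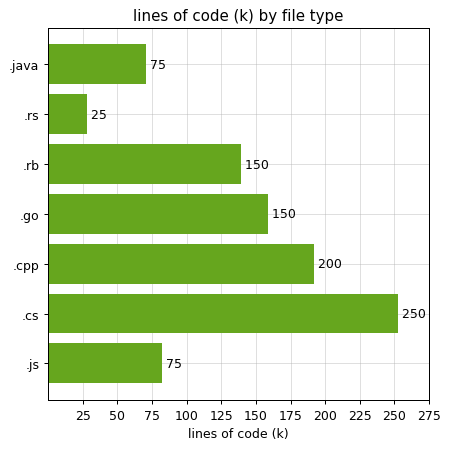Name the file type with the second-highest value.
Top 3: .cs ≈ 250, .cpp ≈ 200, .go ≈ 150.

.cpp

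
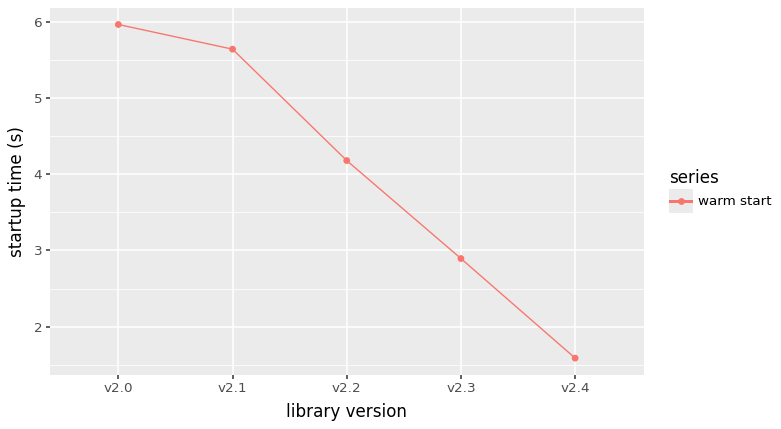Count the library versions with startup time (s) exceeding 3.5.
3

Above 3.5: v2.0, v2.1, v2.2.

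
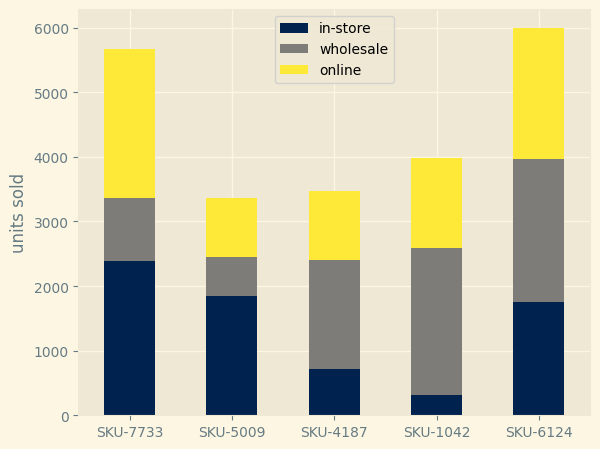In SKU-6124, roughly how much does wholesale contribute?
≈ 2000

wholesale top ≈ 4000, bottom ≈ 2000; segment ≈ 2000.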